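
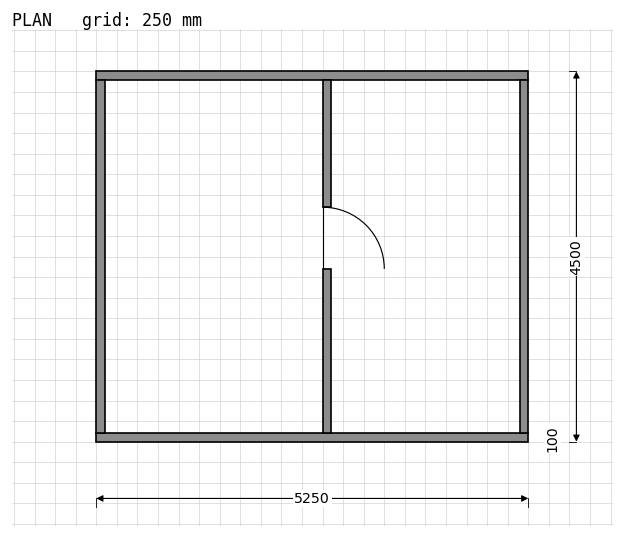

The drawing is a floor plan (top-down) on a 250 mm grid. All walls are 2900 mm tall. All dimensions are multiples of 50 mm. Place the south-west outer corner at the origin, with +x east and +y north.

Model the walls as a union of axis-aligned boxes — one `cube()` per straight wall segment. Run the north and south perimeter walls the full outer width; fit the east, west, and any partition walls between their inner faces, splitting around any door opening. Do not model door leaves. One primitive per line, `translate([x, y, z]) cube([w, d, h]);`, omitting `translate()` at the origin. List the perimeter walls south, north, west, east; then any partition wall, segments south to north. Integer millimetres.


cube([5250, 100, 2900]);
translate([0, 4400, 0]) cube([5250, 100, 2900]);
translate([0, 100, 0]) cube([100, 4300, 2900]);
translate([5150, 100, 0]) cube([100, 4300, 2900]);
translate([2750, 100, 0]) cube([100, 2000, 2900]);
translate([2750, 2850, 0]) cube([100, 1550, 2900]);


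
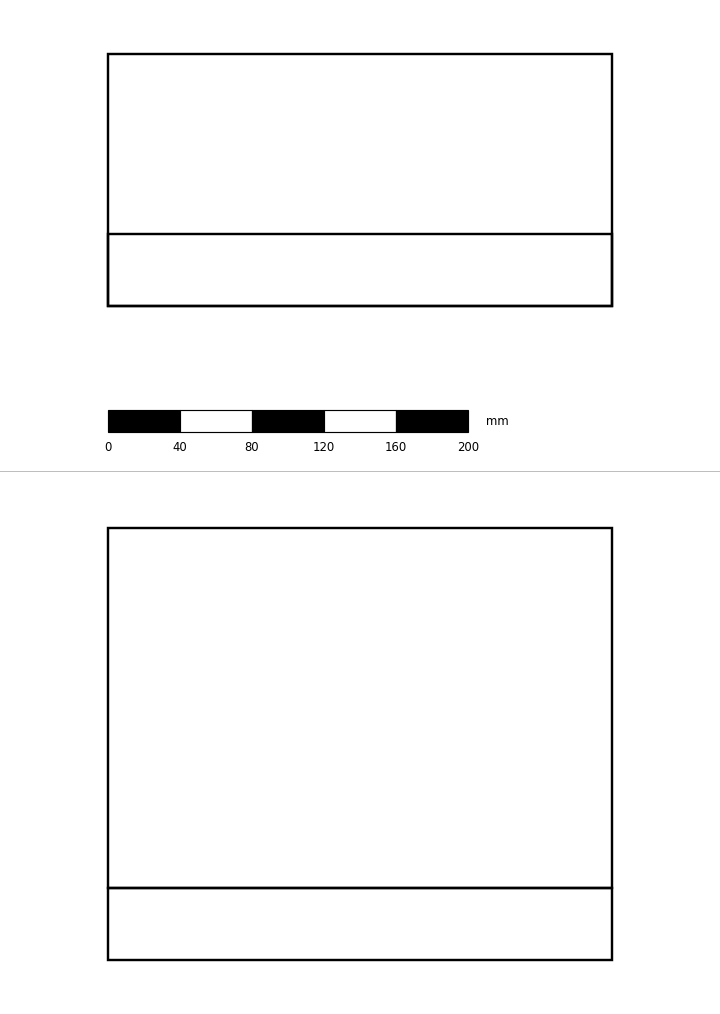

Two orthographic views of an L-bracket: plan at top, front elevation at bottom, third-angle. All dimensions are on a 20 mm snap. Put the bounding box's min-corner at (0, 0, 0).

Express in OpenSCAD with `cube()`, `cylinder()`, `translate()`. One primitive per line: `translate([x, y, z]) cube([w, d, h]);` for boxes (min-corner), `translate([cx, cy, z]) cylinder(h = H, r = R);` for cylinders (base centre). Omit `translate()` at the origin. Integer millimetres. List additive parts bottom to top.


cube([280, 140, 40]);
translate([0, 0, 40]) cube([280, 40, 200]);


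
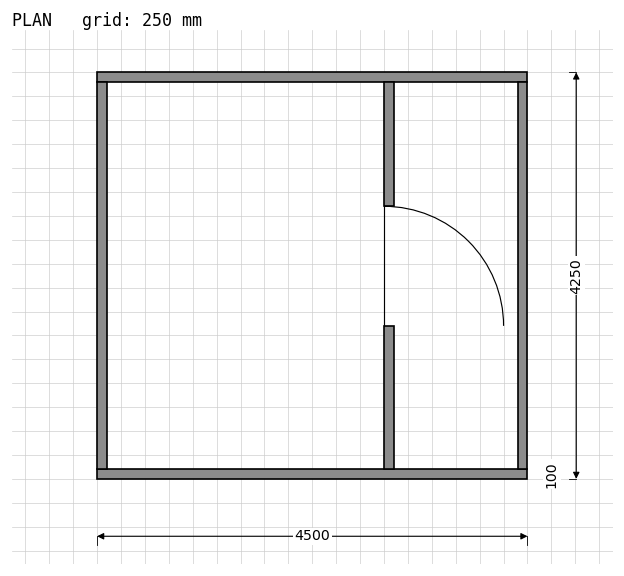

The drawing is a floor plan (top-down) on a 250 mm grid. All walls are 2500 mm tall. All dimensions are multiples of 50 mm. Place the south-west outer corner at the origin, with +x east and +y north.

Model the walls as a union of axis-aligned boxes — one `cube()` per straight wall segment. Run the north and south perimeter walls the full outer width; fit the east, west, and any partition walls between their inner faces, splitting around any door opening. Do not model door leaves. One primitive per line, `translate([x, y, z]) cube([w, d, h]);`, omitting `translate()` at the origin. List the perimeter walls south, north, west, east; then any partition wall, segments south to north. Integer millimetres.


cube([4500, 100, 2500]);
translate([0, 4150, 0]) cube([4500, 100, 2500]);
translate([0, 100, 0]) cube([100, 4050, 2500]);
translate([4400, 100, 0]) cube([100, 4050, 2500]);
translate([3000, 100, 0]) cube([100, 1500, 2500]);
translate([3000, 2850, 0]) cube([100, 1300, 2500]);


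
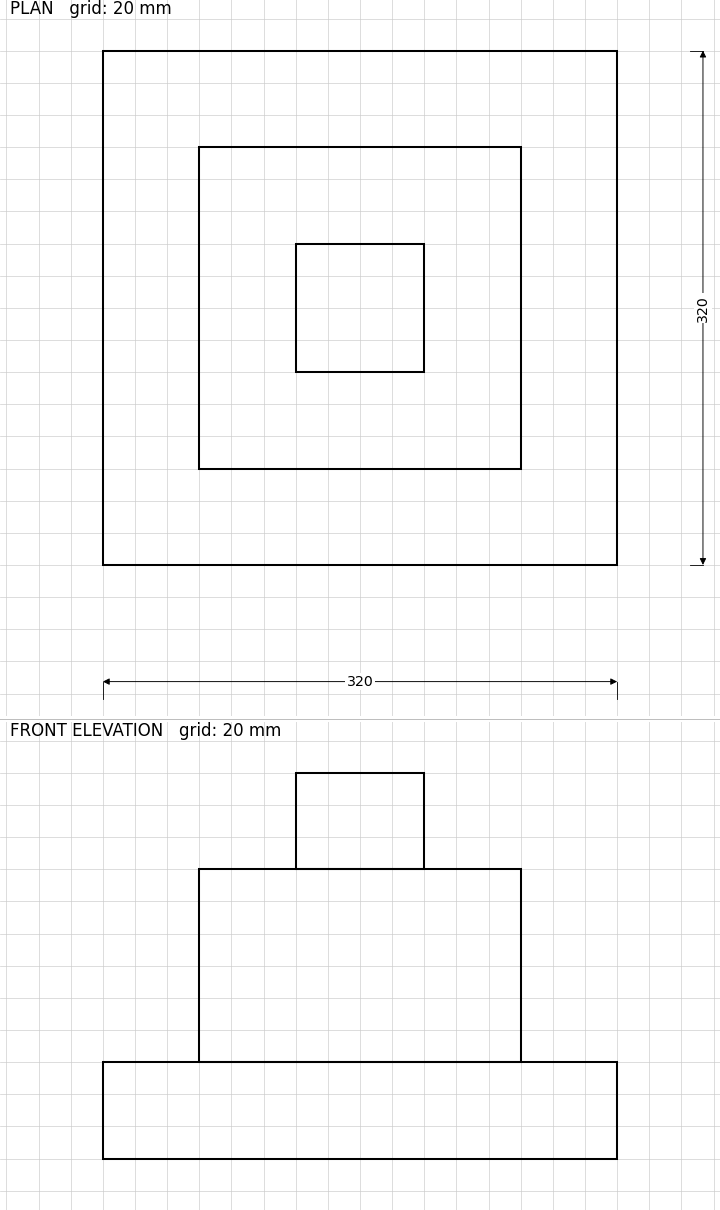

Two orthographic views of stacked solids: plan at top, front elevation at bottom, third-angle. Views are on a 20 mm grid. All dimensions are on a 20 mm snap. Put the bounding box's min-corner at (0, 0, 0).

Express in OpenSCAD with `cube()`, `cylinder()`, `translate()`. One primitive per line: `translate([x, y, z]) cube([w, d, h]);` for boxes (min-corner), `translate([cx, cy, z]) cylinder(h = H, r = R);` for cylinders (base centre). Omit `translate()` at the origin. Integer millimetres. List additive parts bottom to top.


cube([320, 320, 60]);
translate([60, 60, 60]) cube([200, 200, 120]);
translate([120, 120, 180]) cube([80, 80, 60]);


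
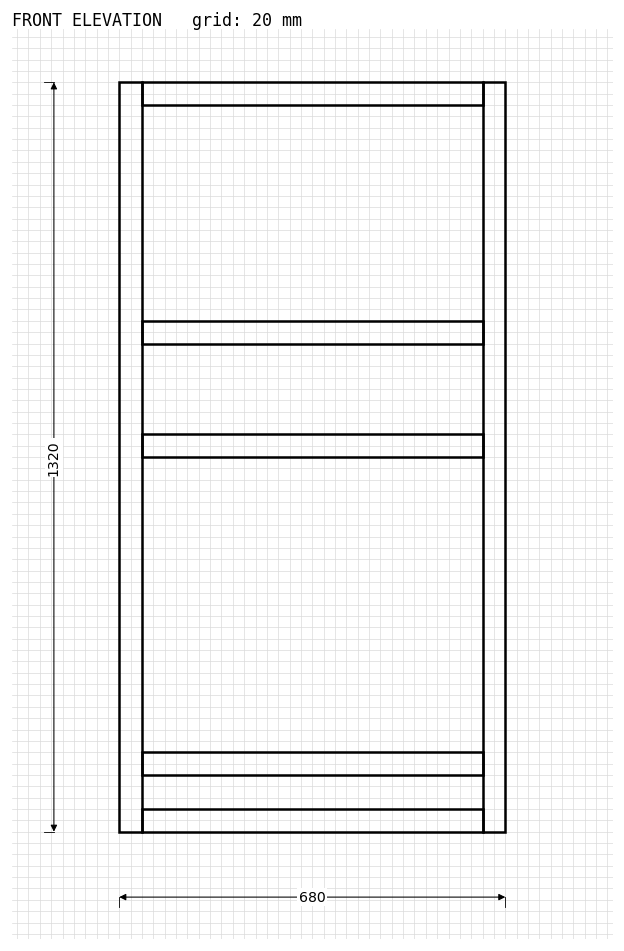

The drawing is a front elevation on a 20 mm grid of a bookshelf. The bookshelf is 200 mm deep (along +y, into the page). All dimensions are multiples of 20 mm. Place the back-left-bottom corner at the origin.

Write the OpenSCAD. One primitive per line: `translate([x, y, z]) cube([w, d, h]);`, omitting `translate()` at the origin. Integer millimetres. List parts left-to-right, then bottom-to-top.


cube([40, 200, 1320]);
translate([40, 0, 0]) cube([600, 200, 40]);
translate([40, 0, 100]) cube([600, 200, 40]);
translate([40, 0, 660]) cube([600, 200, 40]);
translate([40, 0, 860]) cube([600, 200, 40]);
translate([40, 0, 1280]) cube([600, 200, 40]);
translate([640, 0, 0]) cube([40, 200, 1320]);


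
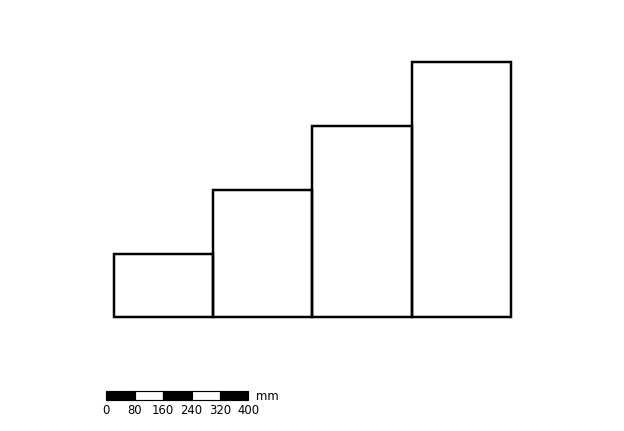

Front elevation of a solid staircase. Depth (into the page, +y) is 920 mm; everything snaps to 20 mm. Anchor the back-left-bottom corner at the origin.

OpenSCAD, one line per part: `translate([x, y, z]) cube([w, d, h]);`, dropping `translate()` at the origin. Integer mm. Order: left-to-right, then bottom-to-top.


cube([280, 920, 180]);
translate([280, 0, 0]) cube([280, 920, 360]);
translate([560, 0, 0]) cube([280, 920, 540]);
translate([840, 0, 0]) cube([280, 920, 720]);


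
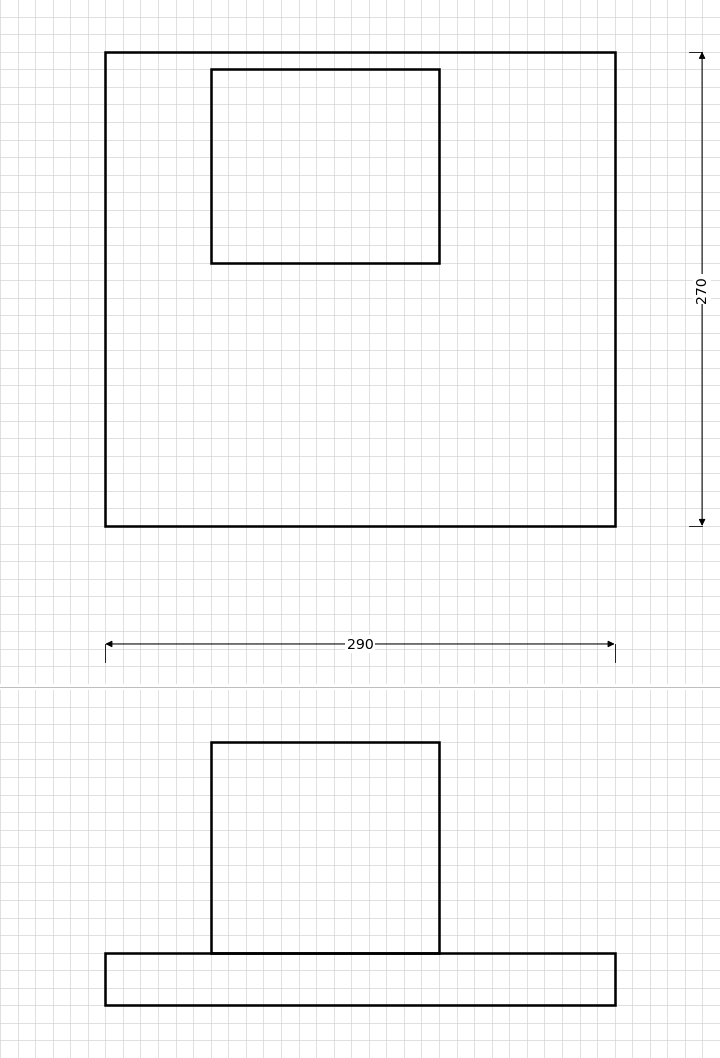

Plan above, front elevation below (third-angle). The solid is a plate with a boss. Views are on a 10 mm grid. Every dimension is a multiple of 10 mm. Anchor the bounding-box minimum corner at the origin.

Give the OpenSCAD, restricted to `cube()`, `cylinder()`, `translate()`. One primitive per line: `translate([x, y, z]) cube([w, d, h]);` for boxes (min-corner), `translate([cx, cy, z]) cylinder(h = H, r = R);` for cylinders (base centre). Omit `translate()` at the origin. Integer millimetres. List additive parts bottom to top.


cube([290, 270, 30]);
translate([60, 150, 30]) cube([130, 110, 120]);


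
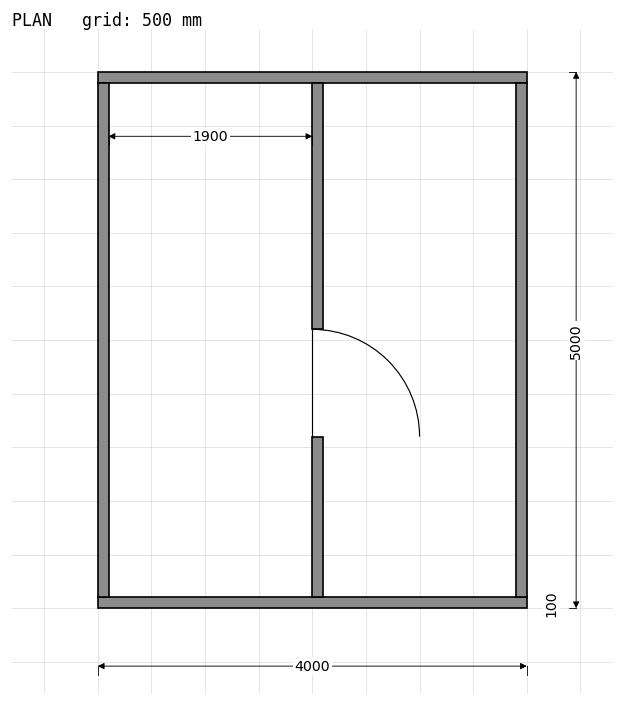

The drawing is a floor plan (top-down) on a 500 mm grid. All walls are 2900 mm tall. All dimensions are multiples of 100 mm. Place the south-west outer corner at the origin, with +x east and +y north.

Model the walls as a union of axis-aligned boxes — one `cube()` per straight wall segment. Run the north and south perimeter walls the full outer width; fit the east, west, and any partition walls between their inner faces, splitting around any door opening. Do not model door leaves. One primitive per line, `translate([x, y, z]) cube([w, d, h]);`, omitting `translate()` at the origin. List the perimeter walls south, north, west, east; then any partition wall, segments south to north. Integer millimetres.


cube([4000, 100, 2900]);
translate([0, 4900, 0]) cube([4000, 100, 2900]);
translate([0, 100, 0]) cube([100, 4800, 2900]);
translate([3900, 100, 0]) cube([100, 4800, 2900]);
translate([2000, 100, 0]) cube([100, 1500, 2900]);
translate([2000, 2600, 0]) cube([100, 2300, 2900]);


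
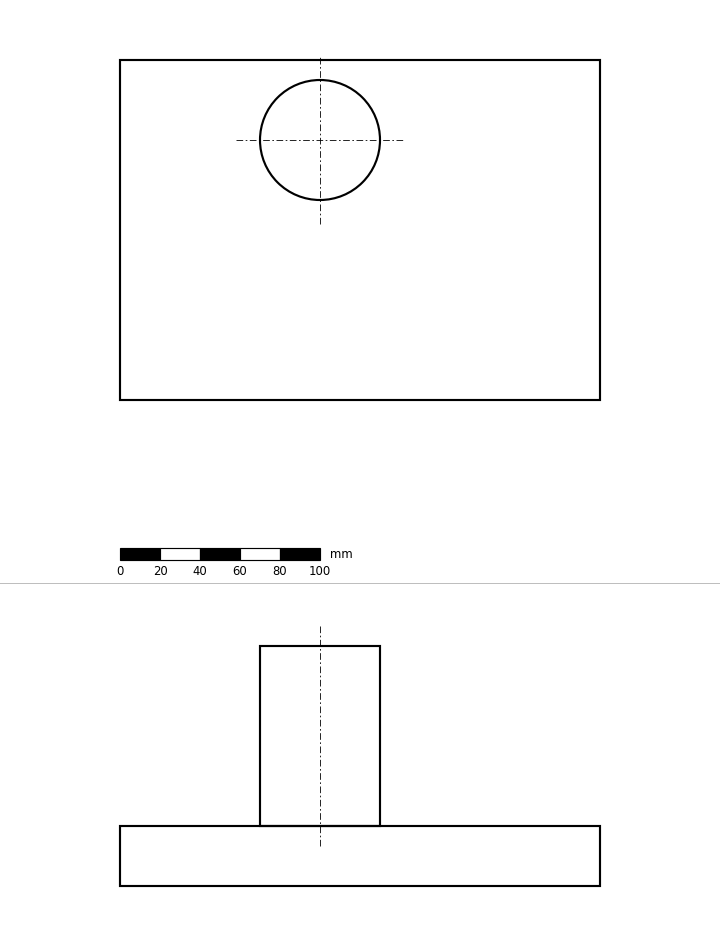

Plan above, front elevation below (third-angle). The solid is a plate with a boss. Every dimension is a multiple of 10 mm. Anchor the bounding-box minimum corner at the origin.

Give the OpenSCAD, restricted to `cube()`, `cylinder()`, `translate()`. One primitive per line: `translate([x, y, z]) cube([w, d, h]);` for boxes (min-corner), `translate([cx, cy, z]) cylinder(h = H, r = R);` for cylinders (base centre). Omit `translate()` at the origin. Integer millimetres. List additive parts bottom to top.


cube([240, 170, 30]);
translate([100, 130, 30]) cylinder(h = 90, r = 30);


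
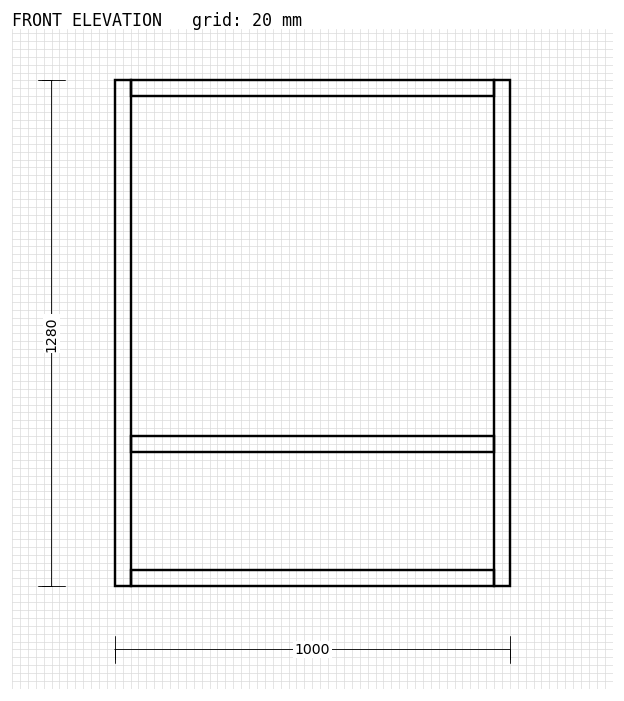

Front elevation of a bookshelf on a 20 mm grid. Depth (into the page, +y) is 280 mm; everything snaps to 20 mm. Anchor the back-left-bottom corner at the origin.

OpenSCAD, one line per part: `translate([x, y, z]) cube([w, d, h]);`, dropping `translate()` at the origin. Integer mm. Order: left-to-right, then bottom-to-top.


cube([40, 280, 1280]);
translate([40, 0, 0]) cube([920, 280, 40]);
translate([40, 0, 340]) cube([920, 280, 40]);
translate([40, 0, 1240]) cube([920, 280, 40]);
translate([960, 0, 0]) cube([40, 280, 1280]);


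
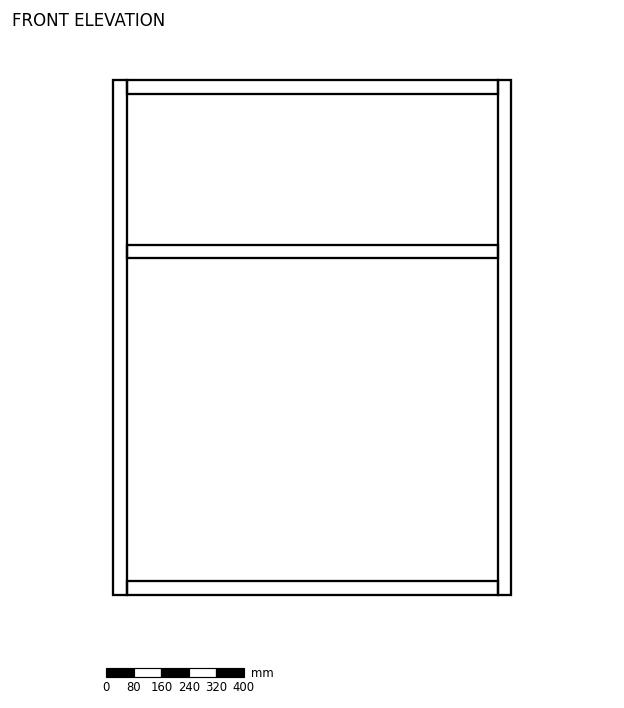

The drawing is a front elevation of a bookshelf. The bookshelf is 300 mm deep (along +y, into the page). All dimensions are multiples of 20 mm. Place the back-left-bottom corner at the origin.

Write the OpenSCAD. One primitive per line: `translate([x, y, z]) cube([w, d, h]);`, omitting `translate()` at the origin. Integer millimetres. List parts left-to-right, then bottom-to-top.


cube([40, 300, 1500]);
translate([40, 0, 0]) cube([1080, 300, 40]);
translate([40, 0, 980]) cube([1080, 300, 40]);
translate([40, 0, 1460]) cube([1080, 300, 40]);
translate([1120, 0, 0]) cube([40, 300, 1500]);


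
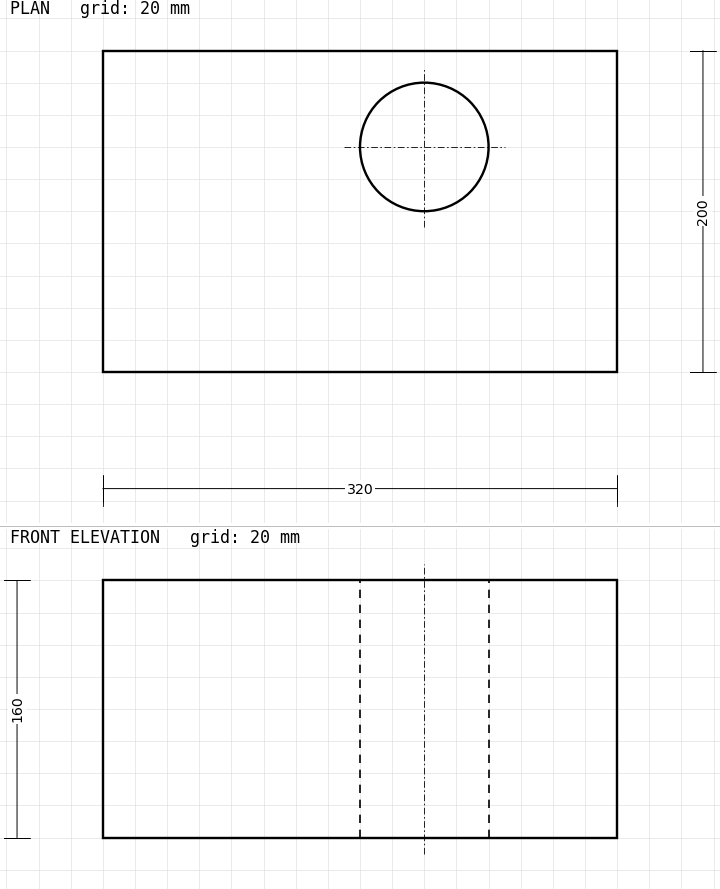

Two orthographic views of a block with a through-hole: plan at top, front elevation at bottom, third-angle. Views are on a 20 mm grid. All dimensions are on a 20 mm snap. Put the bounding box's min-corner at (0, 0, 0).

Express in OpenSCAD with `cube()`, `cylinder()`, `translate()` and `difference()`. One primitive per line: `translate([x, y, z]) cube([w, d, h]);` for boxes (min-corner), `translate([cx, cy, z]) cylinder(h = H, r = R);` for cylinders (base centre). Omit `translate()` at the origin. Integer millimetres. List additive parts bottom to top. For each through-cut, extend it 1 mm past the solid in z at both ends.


difference() {
  cube([320, 200, 160]);
  translate([200, 140, -1]) cylinder(h = 162, r = 40);
}


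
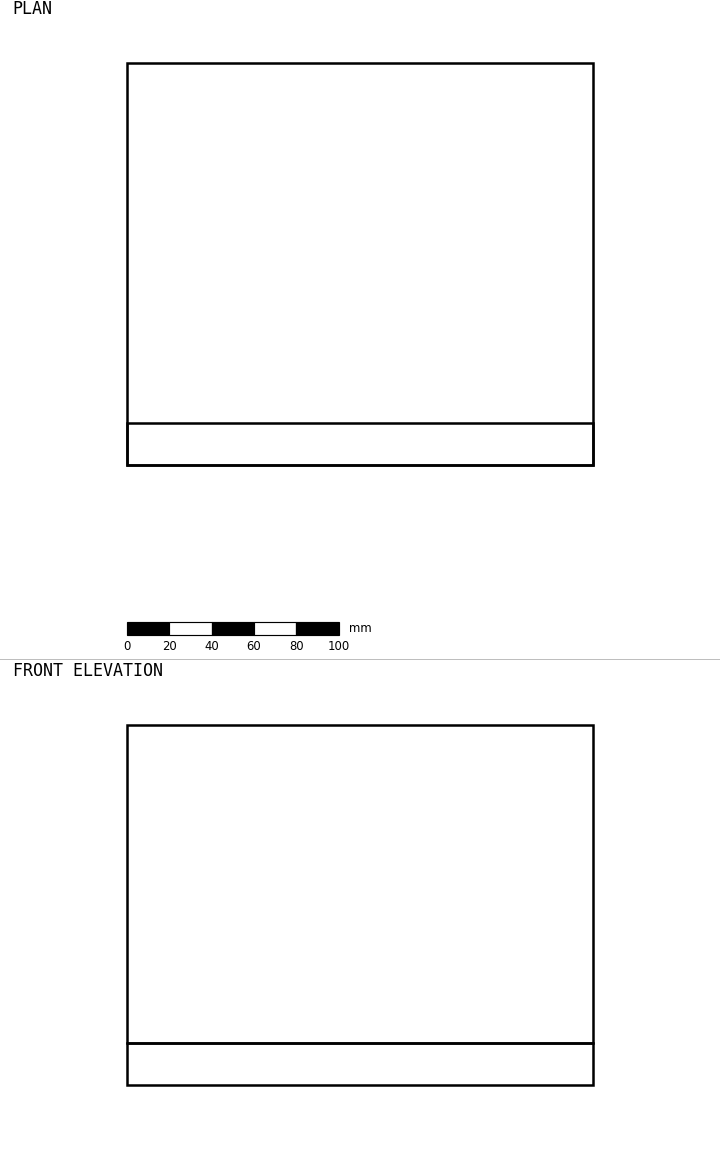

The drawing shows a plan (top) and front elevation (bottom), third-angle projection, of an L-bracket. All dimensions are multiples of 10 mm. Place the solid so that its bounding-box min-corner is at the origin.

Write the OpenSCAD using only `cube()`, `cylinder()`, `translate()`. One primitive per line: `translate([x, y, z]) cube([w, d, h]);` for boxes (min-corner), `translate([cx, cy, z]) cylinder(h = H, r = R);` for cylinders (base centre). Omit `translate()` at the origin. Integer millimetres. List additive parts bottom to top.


cube([220, 190, 20]);
translate([0, 0, 20]) cube([220, 20, 150]);


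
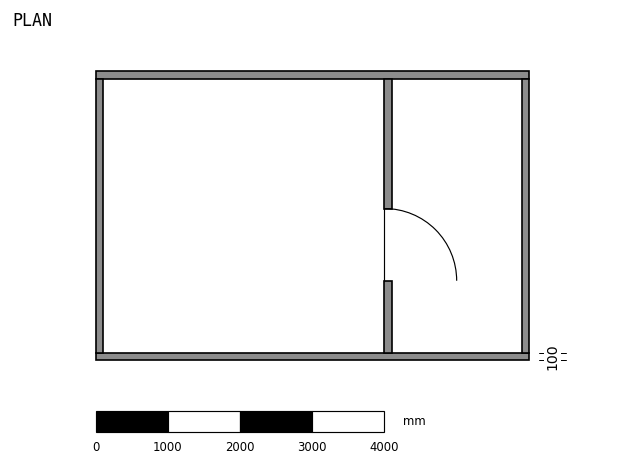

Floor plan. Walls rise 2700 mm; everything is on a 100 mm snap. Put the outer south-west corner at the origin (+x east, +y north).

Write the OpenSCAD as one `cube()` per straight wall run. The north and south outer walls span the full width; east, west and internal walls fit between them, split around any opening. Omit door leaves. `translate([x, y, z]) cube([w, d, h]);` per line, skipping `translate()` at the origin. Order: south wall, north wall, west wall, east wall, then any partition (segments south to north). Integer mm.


cube([6000, 100, 2700]);
translate([0, 3900, 0]) cube([6000, 100, 2700]);
translate([0, 100, 0]) cube([100, 3800, 2700]);
translate([5900, 100, 0]) cube([100, 3800, 2700]);
translate([4000, 100, 0]) cube([100, 1000, 2700]);
translate([4000, 2100, 0]) cube([100, 1800, 2700]);


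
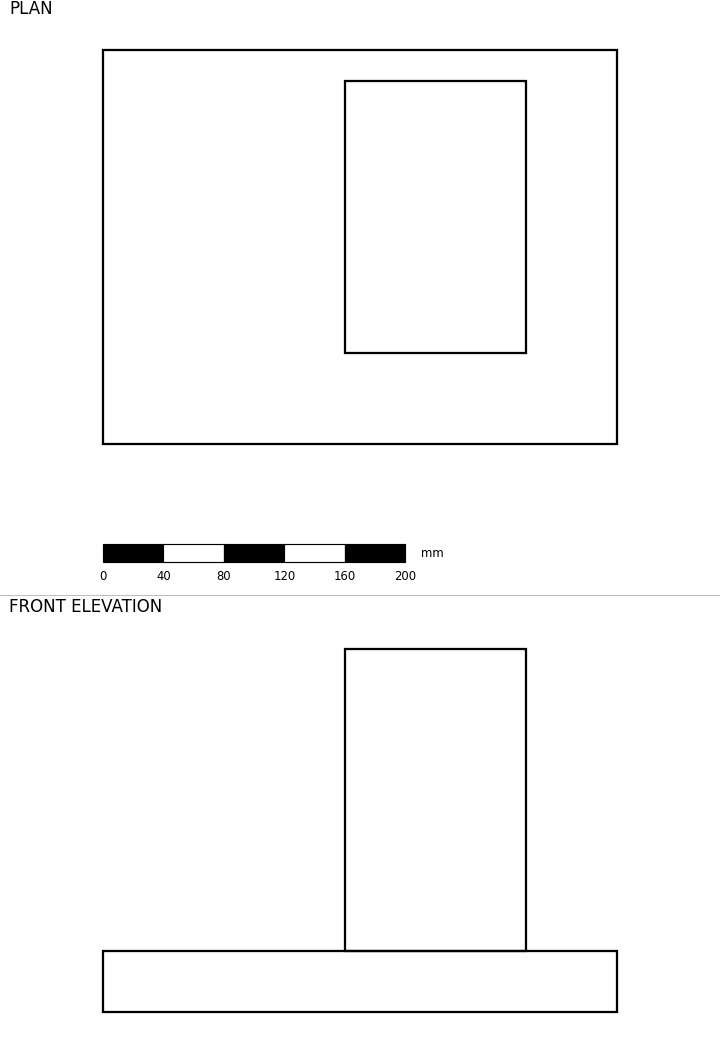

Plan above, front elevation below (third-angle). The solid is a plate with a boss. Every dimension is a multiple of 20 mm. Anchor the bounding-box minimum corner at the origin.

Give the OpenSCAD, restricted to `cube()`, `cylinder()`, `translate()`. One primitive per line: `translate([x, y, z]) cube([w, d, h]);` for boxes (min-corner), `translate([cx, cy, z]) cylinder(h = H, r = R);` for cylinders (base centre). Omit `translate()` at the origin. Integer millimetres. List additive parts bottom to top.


cube([340, 260, 40]);
translate([160, 60, 40]) cube([120, 180, 200]);


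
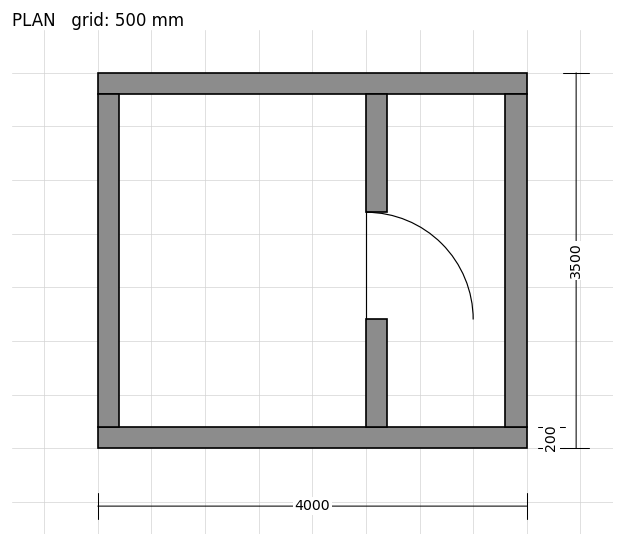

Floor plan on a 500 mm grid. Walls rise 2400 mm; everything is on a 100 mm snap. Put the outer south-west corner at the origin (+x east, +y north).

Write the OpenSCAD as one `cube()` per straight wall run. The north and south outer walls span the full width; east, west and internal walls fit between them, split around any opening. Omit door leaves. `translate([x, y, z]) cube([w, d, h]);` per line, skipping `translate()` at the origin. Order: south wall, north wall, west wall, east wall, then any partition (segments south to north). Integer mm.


cube([4000, 200, 2400]);
translate([0, 3300, 0]) cube([4000, 200, 2400]);
translate([0, 200, 0]) cube([200, 3100, 2400]);
translate([3800, 200, 0]) cube([200, 3100, 2400]);
translate([2500, 200, 0]) cube([200, 1000, 2400]);
translate([2500, 2200, 0]) cube([200, 1100, 2400]);


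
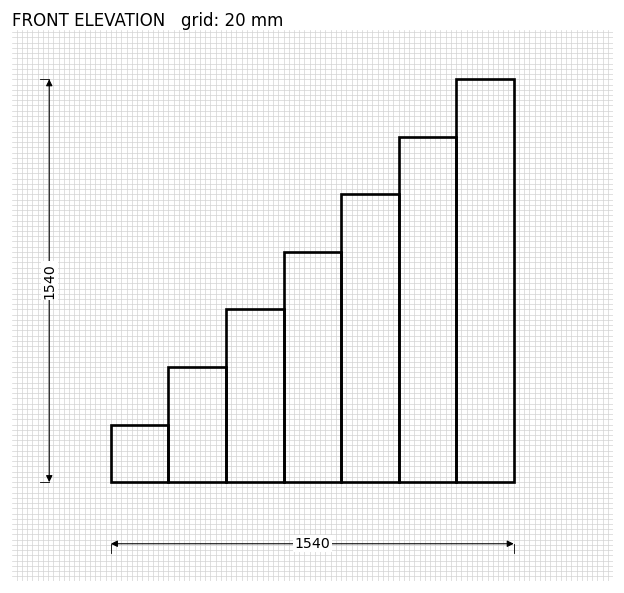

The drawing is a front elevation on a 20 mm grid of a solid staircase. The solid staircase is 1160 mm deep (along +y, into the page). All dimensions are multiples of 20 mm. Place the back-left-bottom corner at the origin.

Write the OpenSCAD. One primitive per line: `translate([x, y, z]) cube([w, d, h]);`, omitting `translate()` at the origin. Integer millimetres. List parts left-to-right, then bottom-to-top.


cube([220, 1160, 220]);
translate([220, 0, 0]) cube([220, 1160, 440]);
translate([440, 0, 0]) cube([220, 1160, 660]);
translate([660, 0, 0]) cube([220, 1160, 880]);
translate([880, 0, 0]) cube([220, 1160, 1100]);
translate([1100, 0, 0]) cube([220, 1160, 1320]);
translate([1320, 0, 0]) cube([220, 1160, 1540]);


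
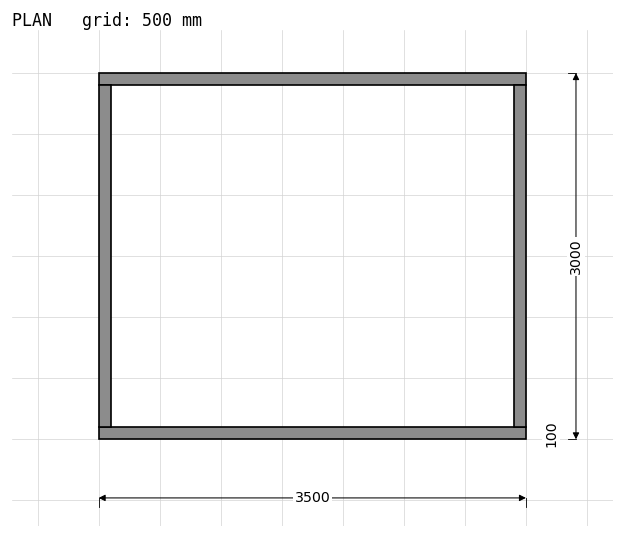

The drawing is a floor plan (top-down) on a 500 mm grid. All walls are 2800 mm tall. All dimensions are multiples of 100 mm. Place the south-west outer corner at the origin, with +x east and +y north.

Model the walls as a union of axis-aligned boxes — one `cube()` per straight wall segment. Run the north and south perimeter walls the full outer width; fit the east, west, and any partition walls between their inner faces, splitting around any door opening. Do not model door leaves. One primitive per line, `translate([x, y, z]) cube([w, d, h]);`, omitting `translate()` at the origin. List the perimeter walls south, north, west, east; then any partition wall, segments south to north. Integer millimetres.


cube([3500, 100, 2800]);
translate([0, 2900, 0]) cube([3500, 100, 2800]);
translate([0, 100, 0]) cube([100, 2800, 2800]);
translate([3400, 100, 0]) cube([100, 2800, 2800]);


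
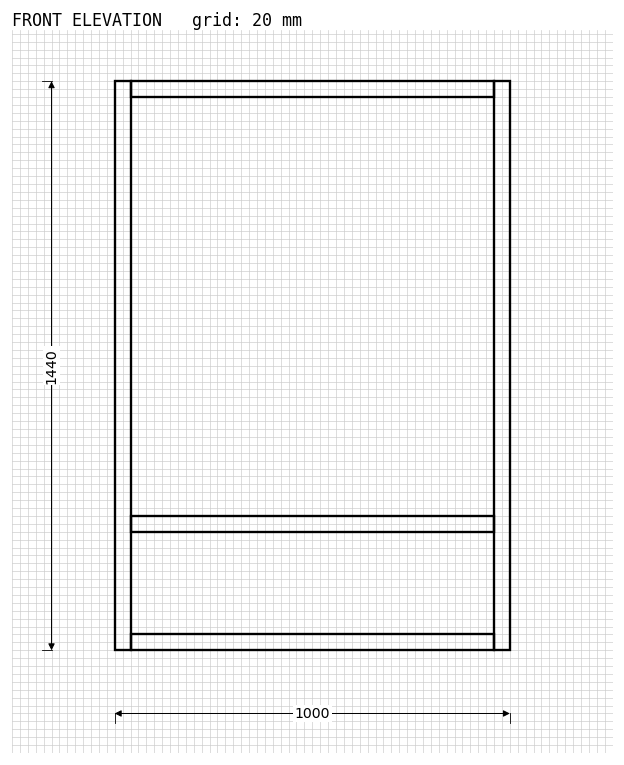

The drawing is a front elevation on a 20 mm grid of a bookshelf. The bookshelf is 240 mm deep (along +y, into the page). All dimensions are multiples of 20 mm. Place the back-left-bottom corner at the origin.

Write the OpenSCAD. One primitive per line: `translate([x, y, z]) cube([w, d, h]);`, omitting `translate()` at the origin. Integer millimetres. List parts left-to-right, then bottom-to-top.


cube([40, 240, 1440]);
translate([40, 0, 0]) cube([920, 240, 40]);
translate([40, 0, 300]) cube([920, 240, 40]);
translate([40, 0, 1400]) cube([920, 240, 40]);
translate([960, 0, 0]) cube([40, 240, 1440]);


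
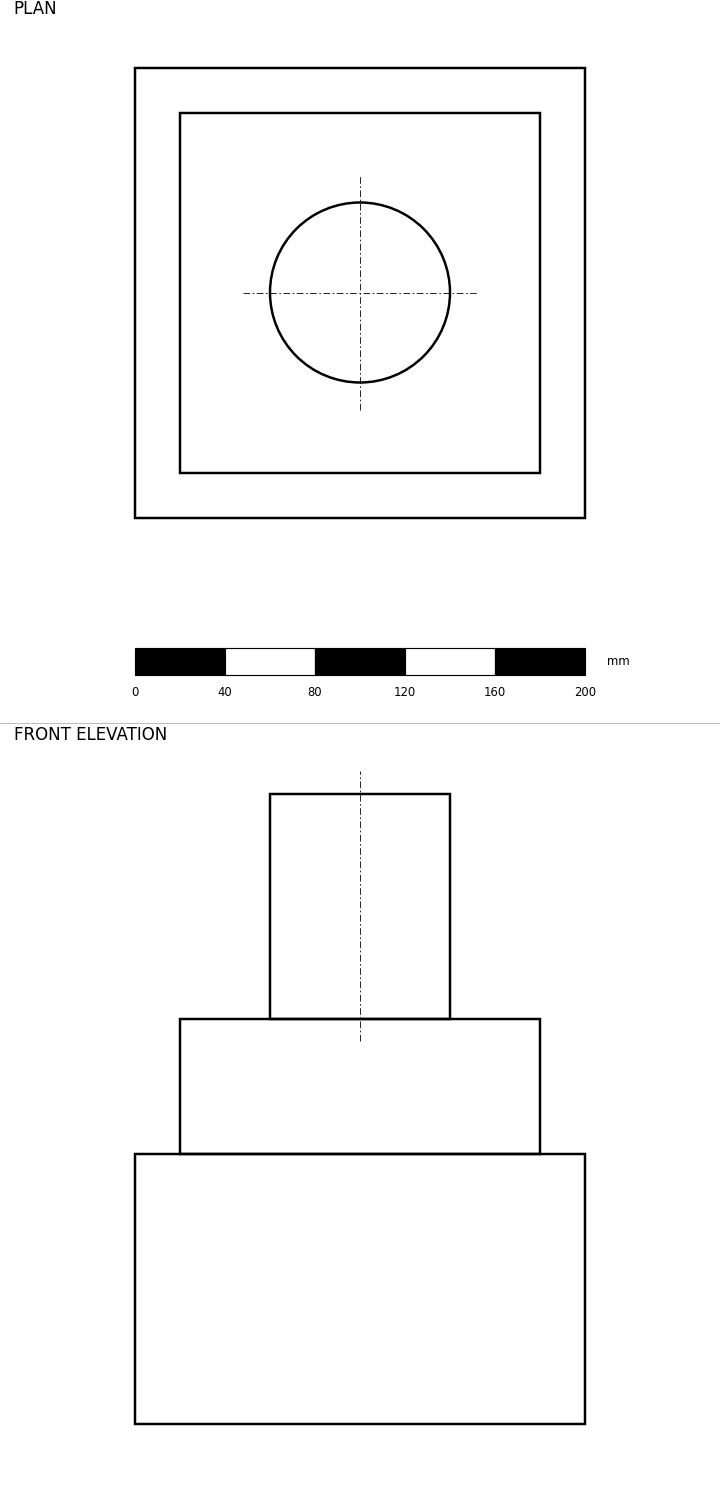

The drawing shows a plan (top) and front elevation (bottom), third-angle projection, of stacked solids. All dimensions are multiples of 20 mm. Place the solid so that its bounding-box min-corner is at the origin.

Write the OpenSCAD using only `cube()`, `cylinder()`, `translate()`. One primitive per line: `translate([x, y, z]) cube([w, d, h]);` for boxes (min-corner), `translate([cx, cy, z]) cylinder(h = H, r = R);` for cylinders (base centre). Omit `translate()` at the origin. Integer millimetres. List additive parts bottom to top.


cube([200, 200, 120]);
translate([20, 20, 120]) cube([160, 160, 60]);
translate([100, 100, 180]) cylinder(h = 100, r = 40);


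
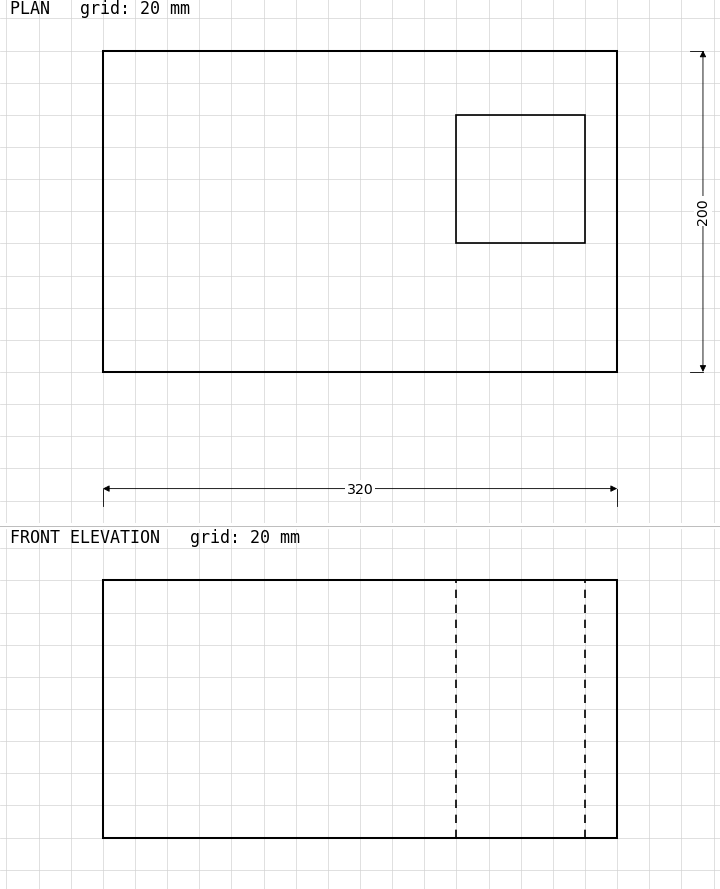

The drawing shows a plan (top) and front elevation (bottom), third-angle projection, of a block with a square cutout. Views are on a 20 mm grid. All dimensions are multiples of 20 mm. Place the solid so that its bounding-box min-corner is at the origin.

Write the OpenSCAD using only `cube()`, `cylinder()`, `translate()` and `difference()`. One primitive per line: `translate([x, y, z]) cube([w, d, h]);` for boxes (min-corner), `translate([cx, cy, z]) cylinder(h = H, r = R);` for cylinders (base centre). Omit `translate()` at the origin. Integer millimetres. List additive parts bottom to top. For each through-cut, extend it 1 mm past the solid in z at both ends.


difference() {
  cube([320, 200, 160]);
  translate([220, 80, -1]) cube([80, 80, 162]);
}


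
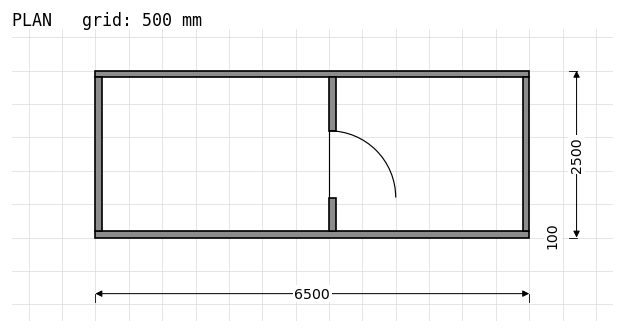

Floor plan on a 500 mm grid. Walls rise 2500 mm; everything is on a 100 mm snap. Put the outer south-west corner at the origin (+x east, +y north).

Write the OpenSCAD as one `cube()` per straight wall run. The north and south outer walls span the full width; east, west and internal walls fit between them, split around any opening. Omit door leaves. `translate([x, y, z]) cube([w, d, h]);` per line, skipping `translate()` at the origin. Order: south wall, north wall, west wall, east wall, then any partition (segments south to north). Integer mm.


cube([6500, 100, 2500]);
translate([0, 2400, 0]) cube([6500, 100, 2500]);
translate([0, 100, 0]) cube([100, 2300, 2500]);
translate([6400, 100, 0]) cube([100, 2300, 2500]);
translate([3500, 100, 0]) cube([100, 500, 2500]);
translate([3500, 1600, 0]) cube([100, 800, 2500]);


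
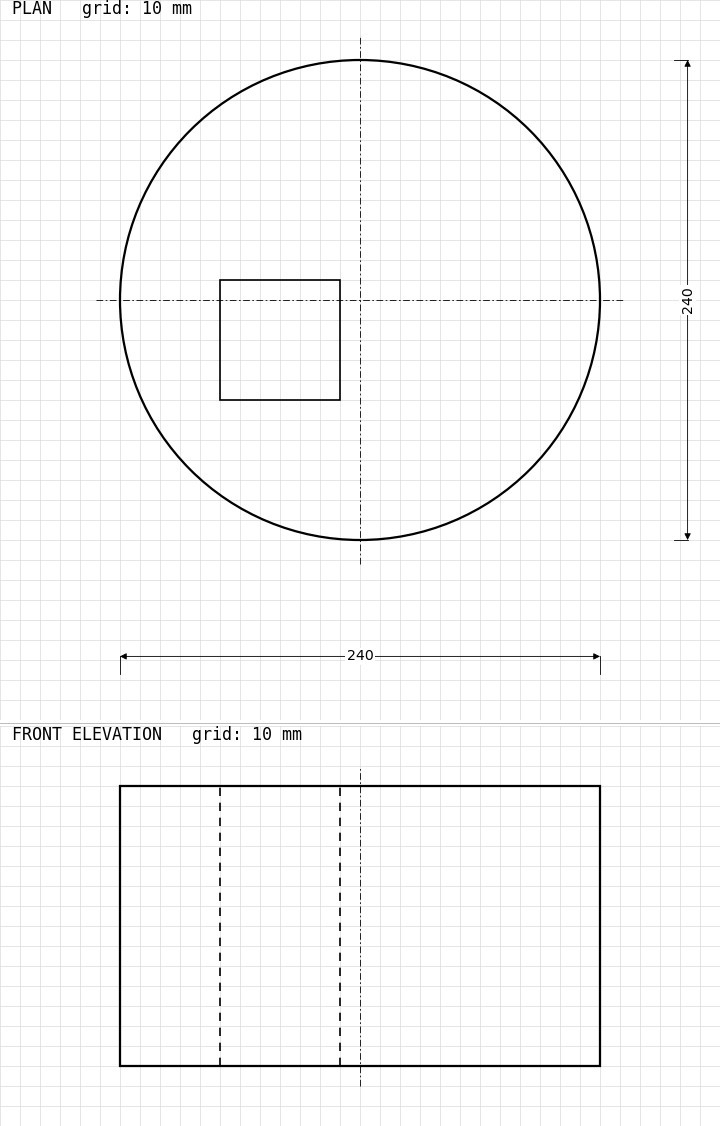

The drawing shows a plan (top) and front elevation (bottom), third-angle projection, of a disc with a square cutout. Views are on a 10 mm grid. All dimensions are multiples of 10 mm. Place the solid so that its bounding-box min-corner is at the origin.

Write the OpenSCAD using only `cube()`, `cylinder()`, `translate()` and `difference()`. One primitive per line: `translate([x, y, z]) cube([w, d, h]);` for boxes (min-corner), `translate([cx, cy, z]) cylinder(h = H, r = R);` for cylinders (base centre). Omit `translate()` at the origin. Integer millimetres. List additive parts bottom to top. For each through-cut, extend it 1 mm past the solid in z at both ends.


difference() {
  translate([120, 120, 0]) cylinder(h = 140, r = 120);
  translate([50, 70, -1]) cube([60, 60, 142]);
}


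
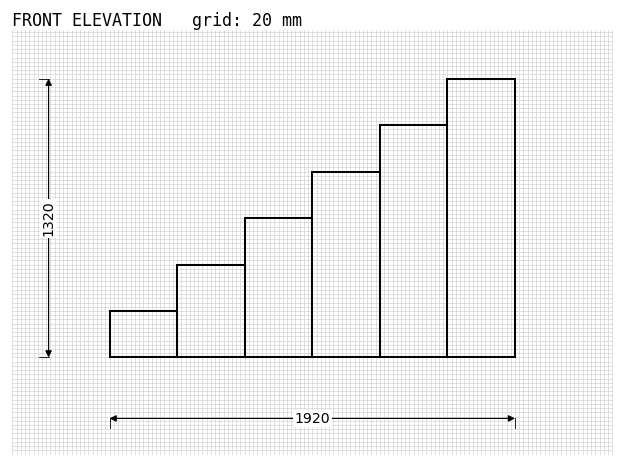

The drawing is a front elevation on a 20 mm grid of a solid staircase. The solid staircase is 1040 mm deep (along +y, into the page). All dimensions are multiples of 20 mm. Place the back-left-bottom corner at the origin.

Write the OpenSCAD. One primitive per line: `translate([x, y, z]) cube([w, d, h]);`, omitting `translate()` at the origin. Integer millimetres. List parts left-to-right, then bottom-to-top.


cube([320, 1040, 220]);
translate([320, 0, 0]) cube([320, 1040, 440]);
translate([640, 0, 0]) cube([320, 1040, 660]);
translate([960, 0, 0]) cube([320, 1040, 880]);
translate([1280, 0, 0]) cube([320, 1040, 1100]);
translate([1600, 0, 0]) cube([320, 1040, 1320]);


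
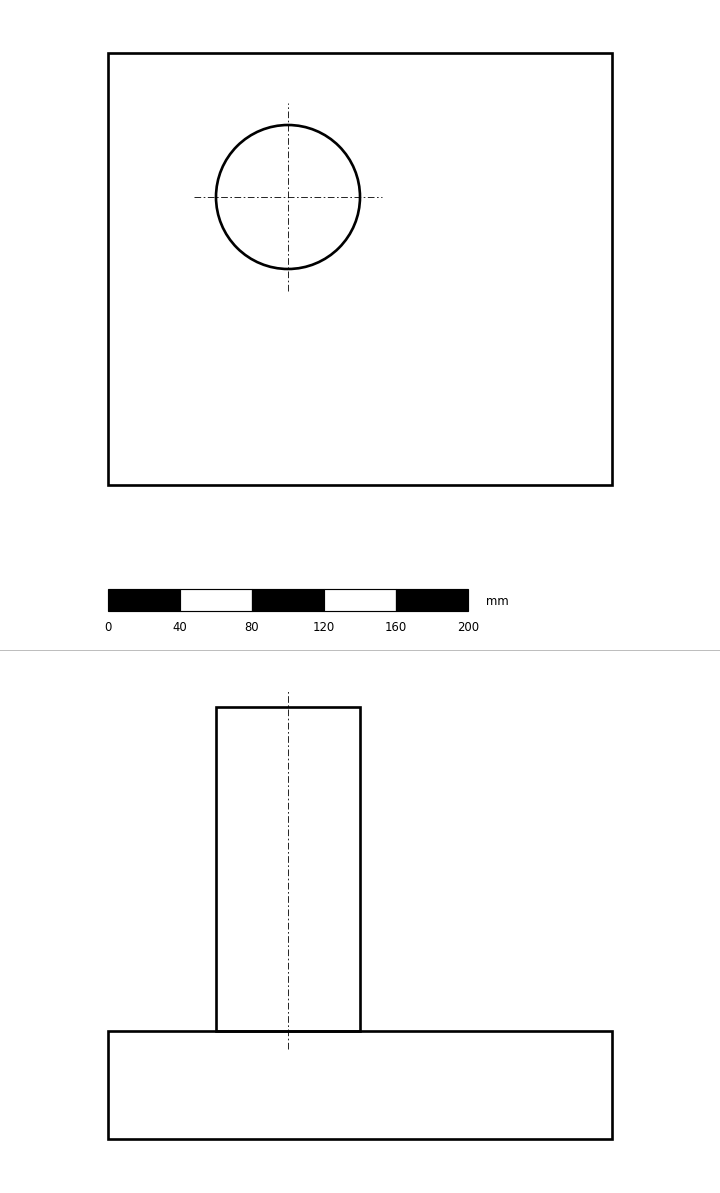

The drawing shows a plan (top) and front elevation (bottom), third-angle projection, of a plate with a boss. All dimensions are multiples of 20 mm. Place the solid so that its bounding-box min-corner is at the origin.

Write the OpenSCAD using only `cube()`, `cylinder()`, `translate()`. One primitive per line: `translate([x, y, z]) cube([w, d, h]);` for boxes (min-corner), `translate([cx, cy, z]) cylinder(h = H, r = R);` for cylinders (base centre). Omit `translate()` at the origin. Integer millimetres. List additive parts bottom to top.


cube([280, 240, 60]);
translate([100, 160, 60]) cylinder(h = 180, r = 40);


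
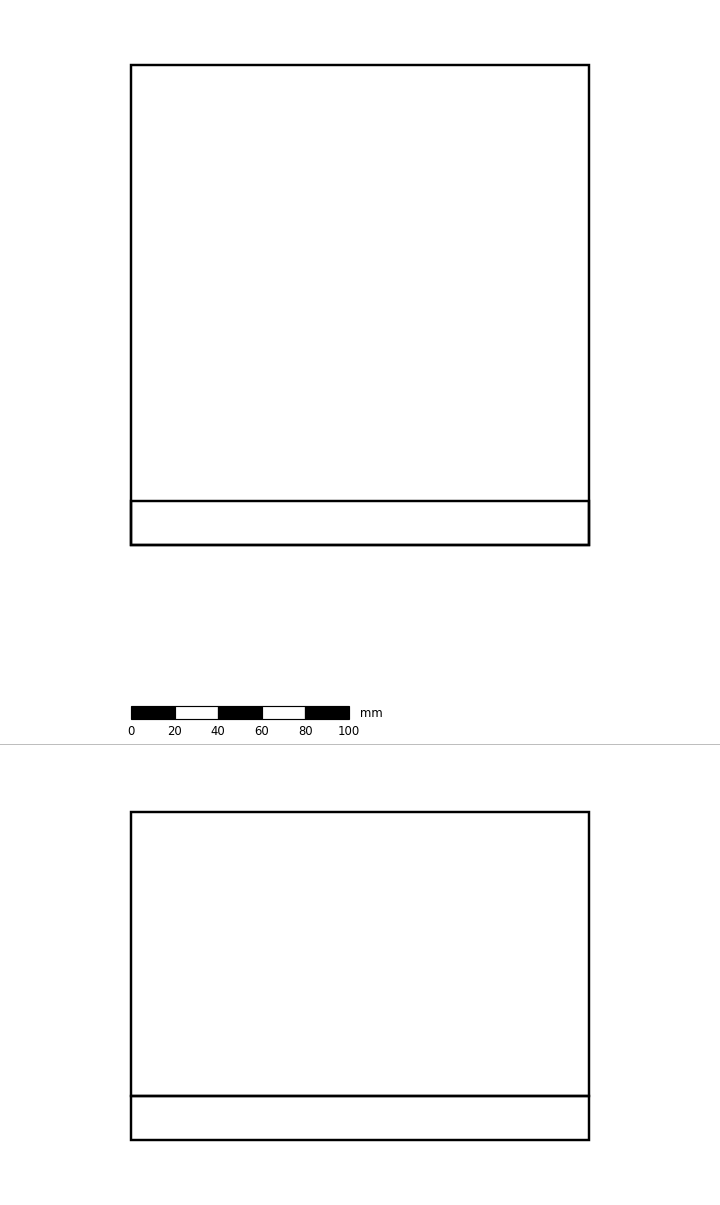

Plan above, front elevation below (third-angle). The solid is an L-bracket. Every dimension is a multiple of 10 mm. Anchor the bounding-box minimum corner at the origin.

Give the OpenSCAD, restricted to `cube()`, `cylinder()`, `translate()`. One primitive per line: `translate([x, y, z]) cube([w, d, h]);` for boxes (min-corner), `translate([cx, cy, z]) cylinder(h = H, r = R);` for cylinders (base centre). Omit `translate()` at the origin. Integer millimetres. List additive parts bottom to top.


cube([210, 220, 20]);
translate([0, 0, 20]) cube([210, 20, 130]);


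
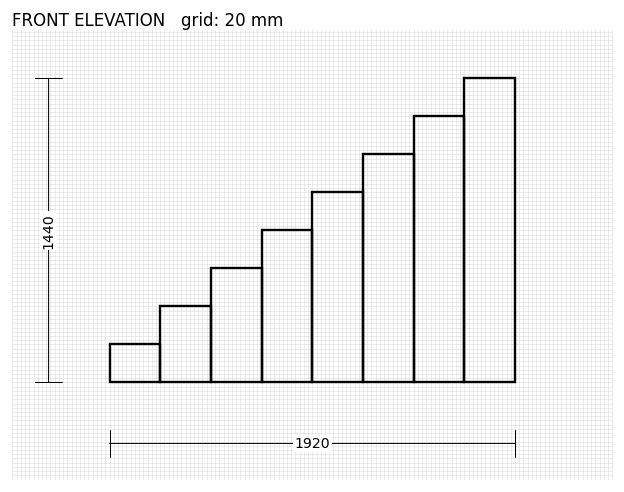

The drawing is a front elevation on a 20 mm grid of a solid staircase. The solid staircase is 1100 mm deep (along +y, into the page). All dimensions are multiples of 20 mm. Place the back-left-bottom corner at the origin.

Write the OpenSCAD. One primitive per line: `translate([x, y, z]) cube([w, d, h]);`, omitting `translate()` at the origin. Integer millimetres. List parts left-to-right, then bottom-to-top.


cube([240, 1100, 180]);
translate([240, 0, 0]) cube([240, 1100, 360]);
translate([480, 0, 0]) cube([240, 1100, 540]);
translate([720, 0, 0]) cube([240, 1100, 720]);
translate([960, 0, 0]) cube([240, 1100, 900]);
translate([1200, 0, 0]) cube([240, 1100, 1080]);
translate([1440, 0, 0]) cube([240, 1100, 1260]);
translate([1680, 0, 0]) cube([240, 1100, 1440]);


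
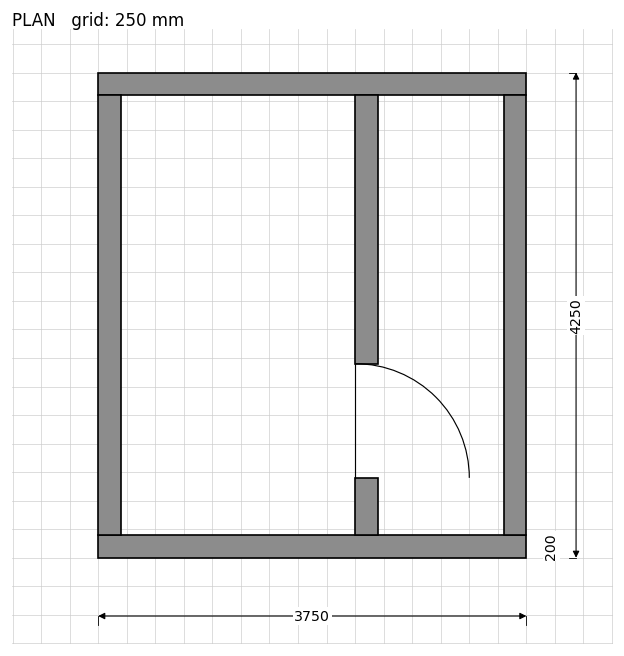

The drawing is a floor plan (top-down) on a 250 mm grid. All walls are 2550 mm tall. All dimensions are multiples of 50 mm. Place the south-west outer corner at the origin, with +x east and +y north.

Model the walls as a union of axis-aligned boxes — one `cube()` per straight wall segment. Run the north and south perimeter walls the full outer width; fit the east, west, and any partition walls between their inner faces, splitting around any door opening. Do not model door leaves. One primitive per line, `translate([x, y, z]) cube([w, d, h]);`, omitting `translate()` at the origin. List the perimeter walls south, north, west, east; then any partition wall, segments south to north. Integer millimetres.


cube([3750, 200, 2550]);
translate([0, 4050, 0]) cube([3750, 200, 2550]);
translate([0, 200, 0]) cube([200, 3850, 2550]);
translate([3550, 200, 0]) cube([200, 3850, 2550]);
translate([2250, 200, 0]) cube([200, 500, 2550]);
translate([2250, 1700, 0]) cube([200, 2350, 2550]);


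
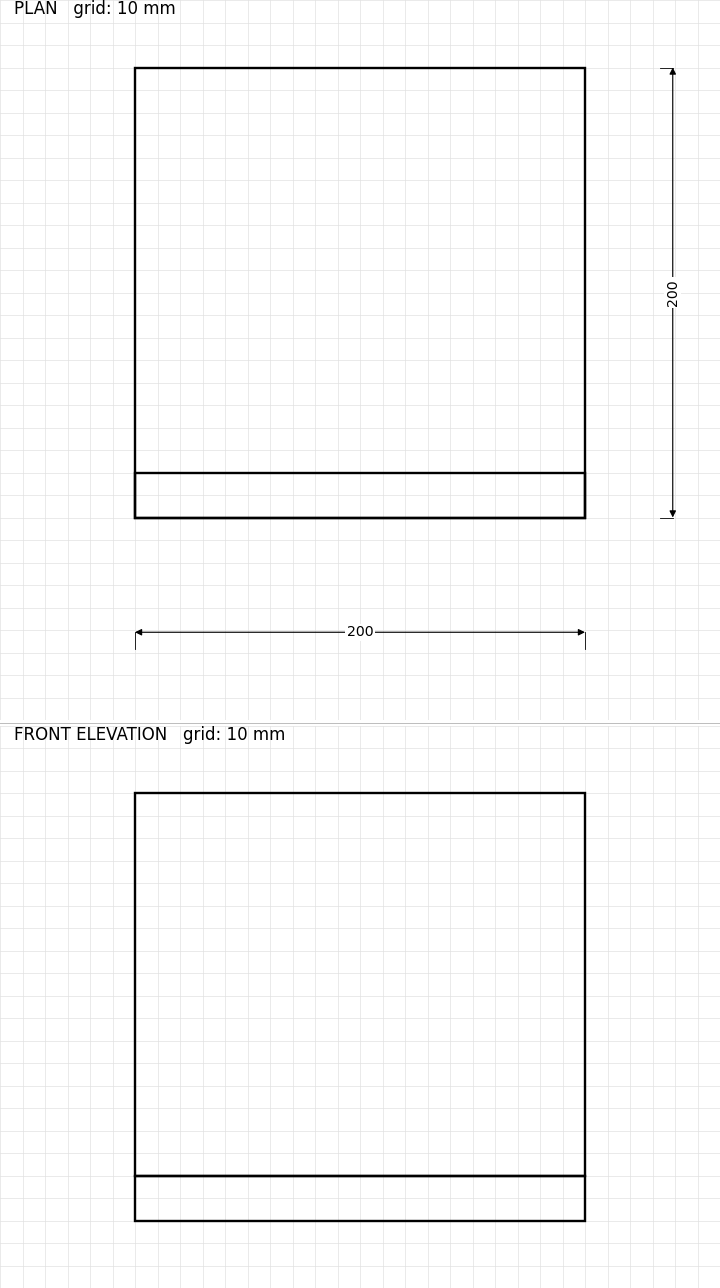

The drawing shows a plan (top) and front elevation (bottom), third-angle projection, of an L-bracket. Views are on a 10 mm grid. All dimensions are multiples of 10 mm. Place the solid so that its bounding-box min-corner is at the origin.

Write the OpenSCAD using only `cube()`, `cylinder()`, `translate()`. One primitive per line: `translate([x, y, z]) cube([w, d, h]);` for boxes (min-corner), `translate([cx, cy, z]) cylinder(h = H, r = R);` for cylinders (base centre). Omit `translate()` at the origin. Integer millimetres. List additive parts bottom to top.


cube([200, 200, 20]);
translate([0, 0, 20]) cube([200, 20, 170]);


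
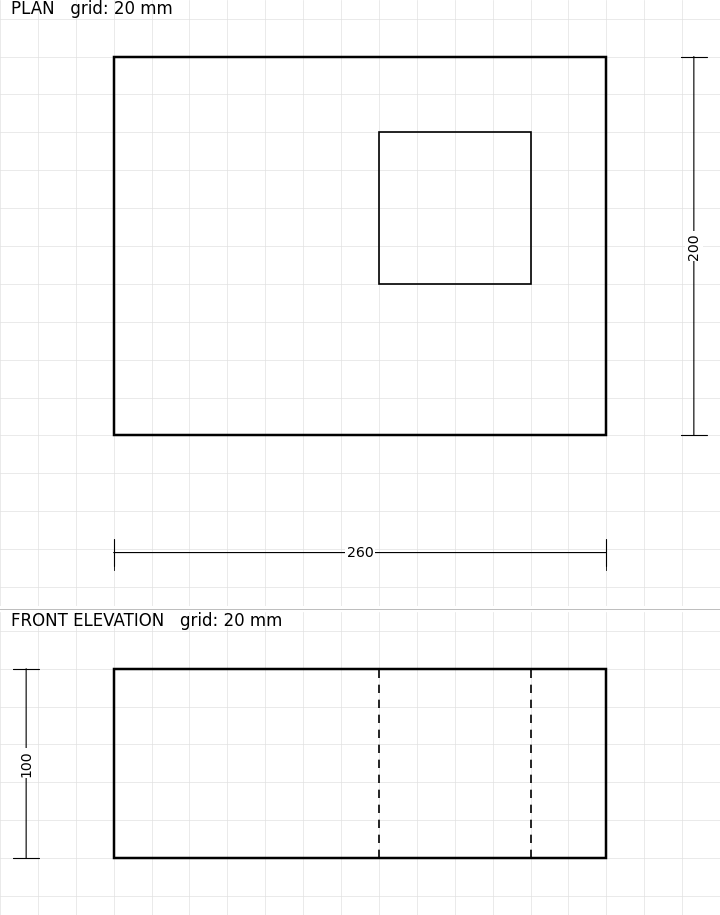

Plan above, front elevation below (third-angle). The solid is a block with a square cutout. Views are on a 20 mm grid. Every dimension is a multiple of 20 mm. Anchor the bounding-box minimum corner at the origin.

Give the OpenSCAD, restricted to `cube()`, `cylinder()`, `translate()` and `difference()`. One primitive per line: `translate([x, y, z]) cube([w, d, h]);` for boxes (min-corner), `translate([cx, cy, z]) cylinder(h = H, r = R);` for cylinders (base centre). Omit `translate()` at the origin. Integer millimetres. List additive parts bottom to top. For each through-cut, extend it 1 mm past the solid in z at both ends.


difference() {
  cube([260, 200, 100]);
  translate([140, 80, -1]) cube([80, 80, 102]);
}


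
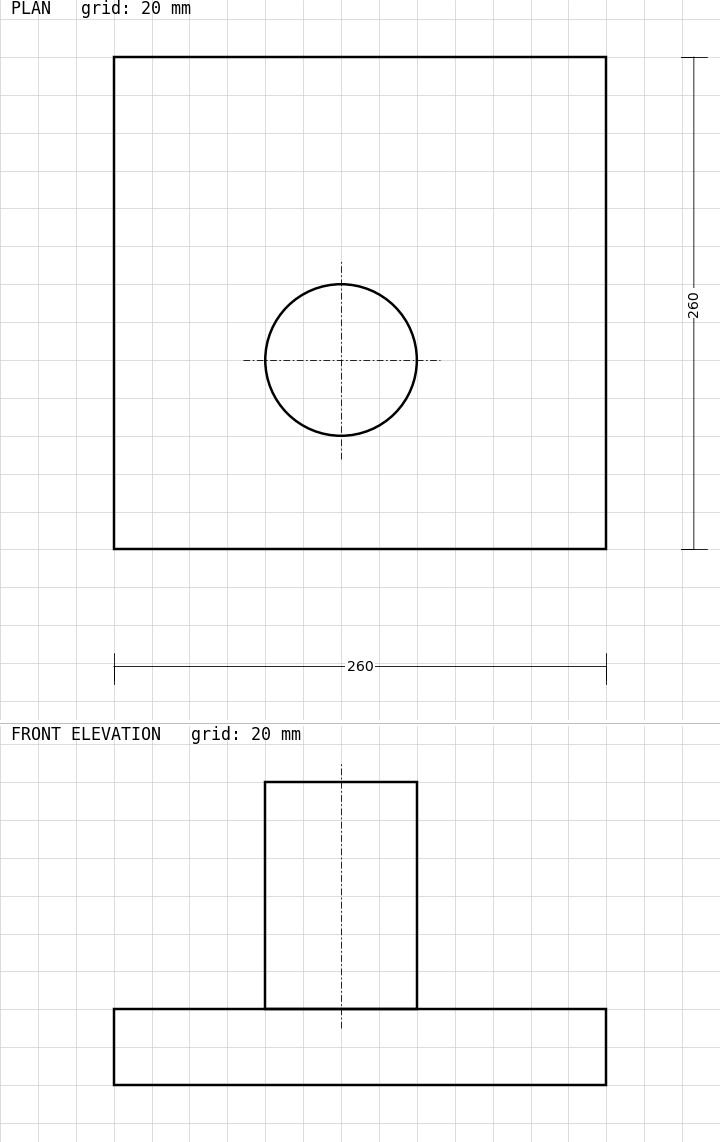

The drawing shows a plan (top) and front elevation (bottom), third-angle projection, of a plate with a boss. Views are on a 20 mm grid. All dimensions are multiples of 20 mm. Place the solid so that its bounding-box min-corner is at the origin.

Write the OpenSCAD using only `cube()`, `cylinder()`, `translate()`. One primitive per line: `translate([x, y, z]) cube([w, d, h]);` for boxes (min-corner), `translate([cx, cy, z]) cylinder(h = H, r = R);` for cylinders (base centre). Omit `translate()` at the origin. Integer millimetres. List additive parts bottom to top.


cube([260, 260, 40]);
translate([120, 100, 40]) cylinder(h = 120, r = 40);


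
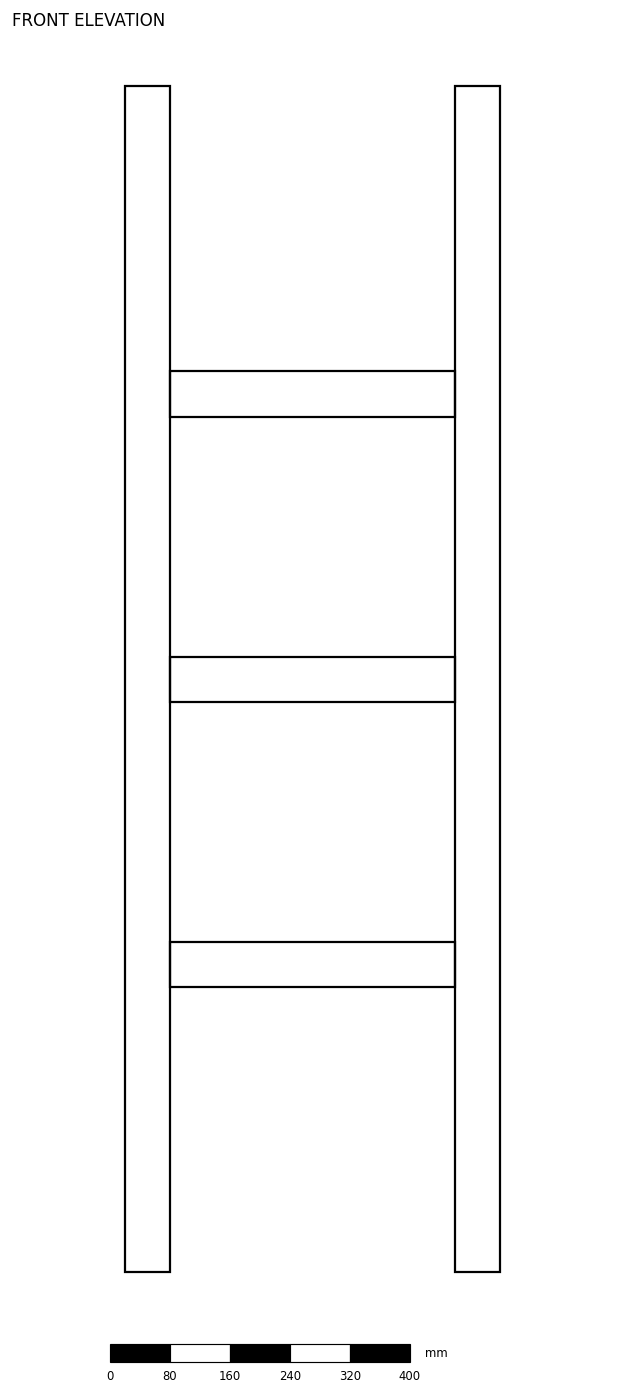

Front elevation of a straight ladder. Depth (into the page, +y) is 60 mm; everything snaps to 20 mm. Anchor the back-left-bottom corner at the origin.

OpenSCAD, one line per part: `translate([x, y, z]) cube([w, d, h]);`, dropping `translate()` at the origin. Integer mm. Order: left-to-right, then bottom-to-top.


cube([60, 60, 1580]);
translate([60, 0, 380]) cube([380, 60, 60]);
translate([60, 0, 760]) cube([380, 60, 60]);
translate([60, 0, 1140]) cube([380, 60, 60]);
translate([440, 0, 0]) cube([60, 60, 1580]);


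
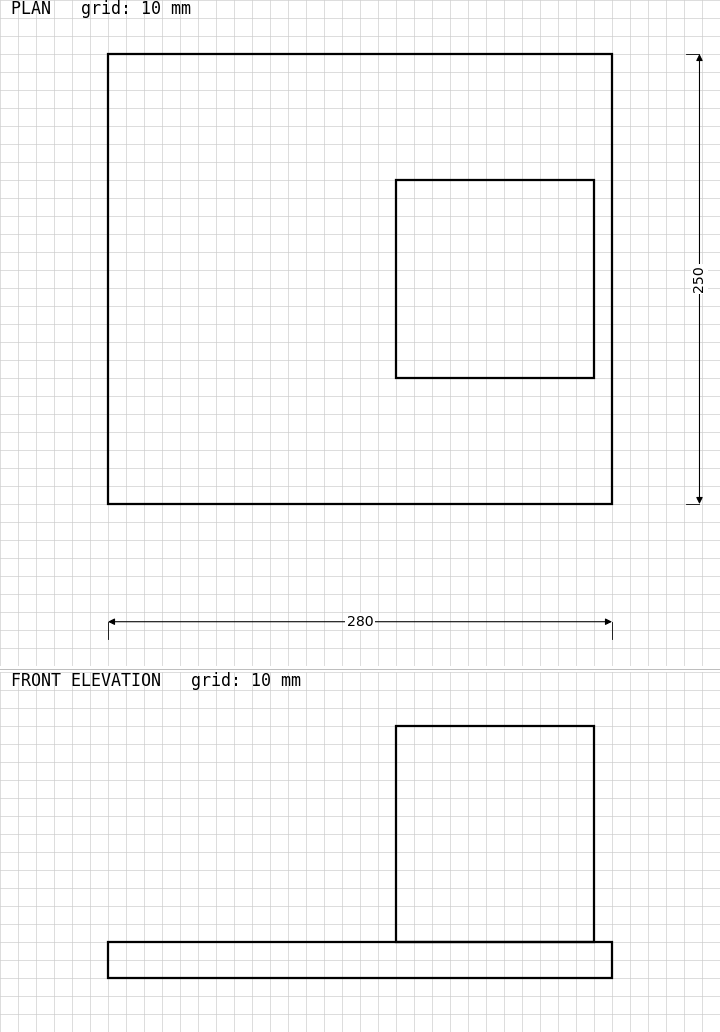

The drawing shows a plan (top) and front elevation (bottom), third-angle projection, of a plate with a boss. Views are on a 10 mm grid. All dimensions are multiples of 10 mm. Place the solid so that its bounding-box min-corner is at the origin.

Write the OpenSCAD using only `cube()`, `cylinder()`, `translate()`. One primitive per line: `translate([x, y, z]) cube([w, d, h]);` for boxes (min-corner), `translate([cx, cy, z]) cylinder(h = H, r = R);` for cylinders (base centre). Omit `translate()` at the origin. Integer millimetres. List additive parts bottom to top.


cube([280, 250, 20]);
translate([160, 70, 20]) cube([110, 110, 120]);


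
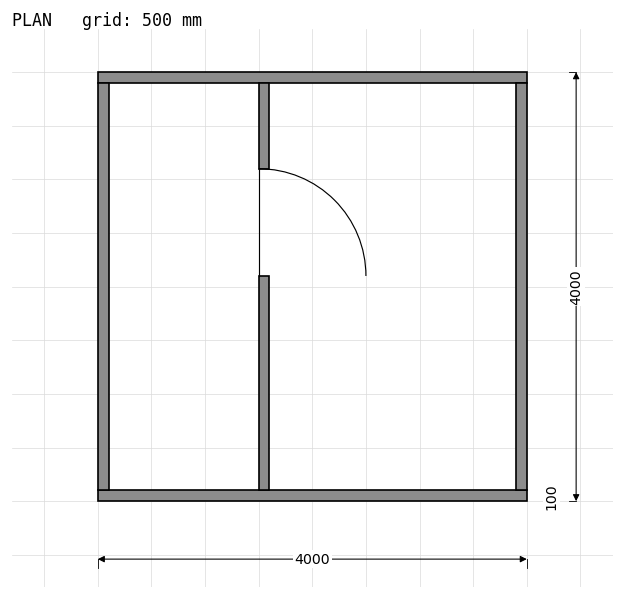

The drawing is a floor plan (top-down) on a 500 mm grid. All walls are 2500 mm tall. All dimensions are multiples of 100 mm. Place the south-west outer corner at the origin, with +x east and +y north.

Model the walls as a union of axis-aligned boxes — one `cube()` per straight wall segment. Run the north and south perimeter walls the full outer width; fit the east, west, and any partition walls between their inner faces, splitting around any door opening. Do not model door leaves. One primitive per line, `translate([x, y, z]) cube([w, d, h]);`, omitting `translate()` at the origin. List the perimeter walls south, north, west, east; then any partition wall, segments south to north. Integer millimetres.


cube([4000, 100, 2500]);
translate([0, 3900, 0]) cube([4000, 100, 2500]);
translate([0, 100, 0]) cube([100, 3800, 2500]);
translate([3900, 100, 0]) cube([100, 3800, 2500]);
translate([1500, 100, 0]) cube([100, 2000, 2500]);
translate([1500, 3100, 0]) cube([100, 800, 2500]);


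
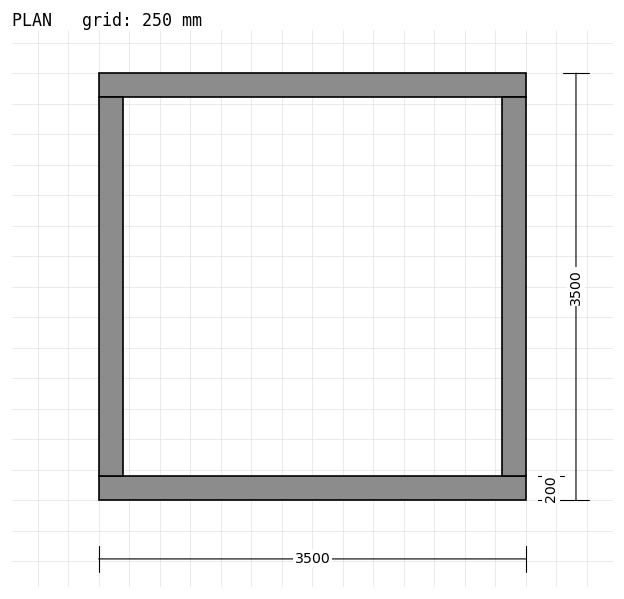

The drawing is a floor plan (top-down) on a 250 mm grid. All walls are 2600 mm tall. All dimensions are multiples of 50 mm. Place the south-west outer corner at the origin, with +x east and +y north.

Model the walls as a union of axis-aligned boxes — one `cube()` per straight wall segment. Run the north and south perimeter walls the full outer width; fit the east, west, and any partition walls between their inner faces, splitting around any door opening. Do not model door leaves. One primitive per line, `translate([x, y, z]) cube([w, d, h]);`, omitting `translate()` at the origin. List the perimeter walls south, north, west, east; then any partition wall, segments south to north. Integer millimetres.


cube([3500, 200, 2600]);
translate([0, 3300, 0]) cube([3500, 200, 2600]);
translate([0, 200, 0]) cube([200, 3100, 2600]);
translate([3300, 200, 0]) cube([200, 3100, 2600]);


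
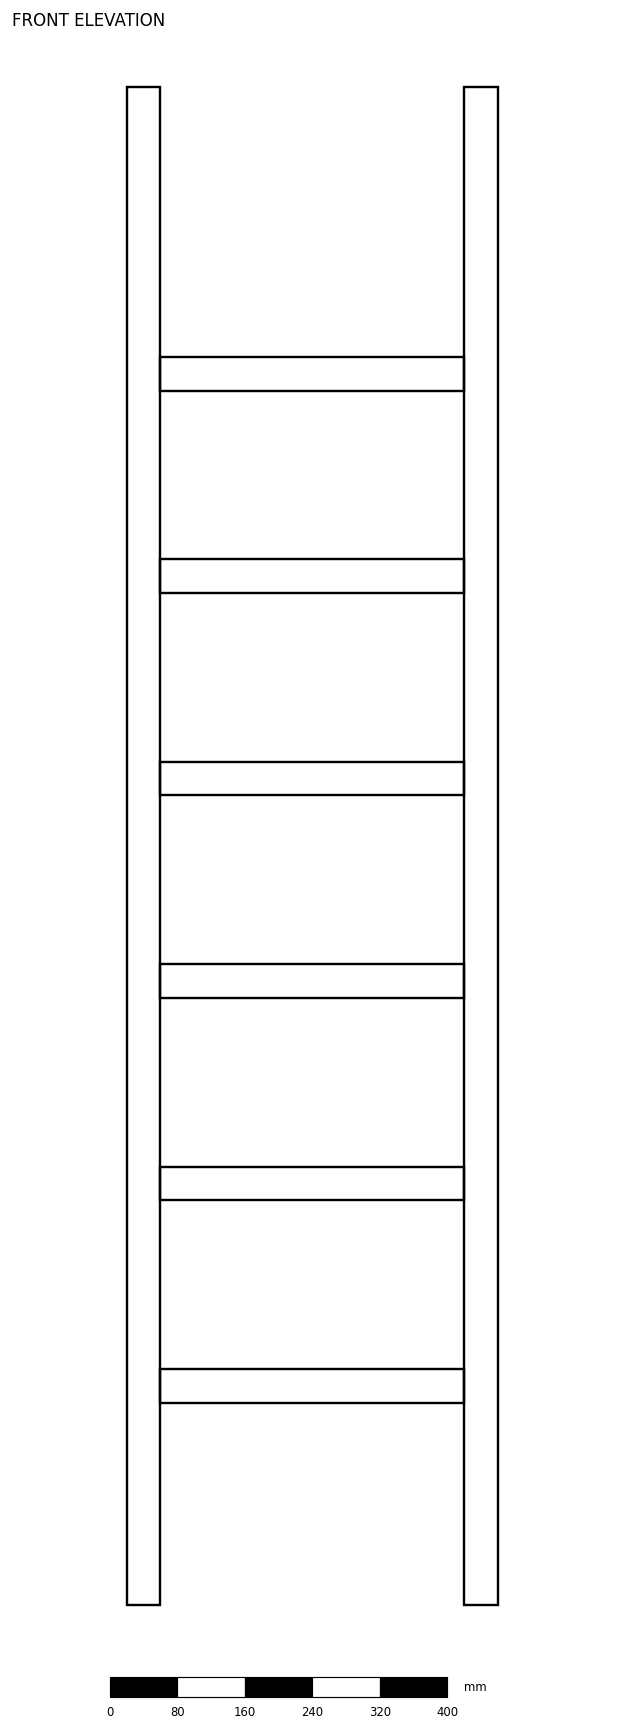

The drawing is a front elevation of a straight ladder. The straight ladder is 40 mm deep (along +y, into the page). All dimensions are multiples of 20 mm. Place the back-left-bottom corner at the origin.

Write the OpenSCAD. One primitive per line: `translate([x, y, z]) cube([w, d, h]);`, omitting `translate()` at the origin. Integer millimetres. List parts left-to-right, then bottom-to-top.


cube([40, 40, 1800]);
translate([40, 0, 240]) cube([360, 40, 40]);
translate([40, 0, 480]) cube([360, 40, 40]);
translate([40, 0, 720]) cube([360, 40, 40]);
translate([40, 0, 960]) cube([360, 40, 40]);
translate([40, 0, 1200]) cube([360, 40, 40]);
translate([40, 0, 1440]) cube([360, 40, 40]);
translate([400, 0, 0]) cube([40, 40, 1800]);


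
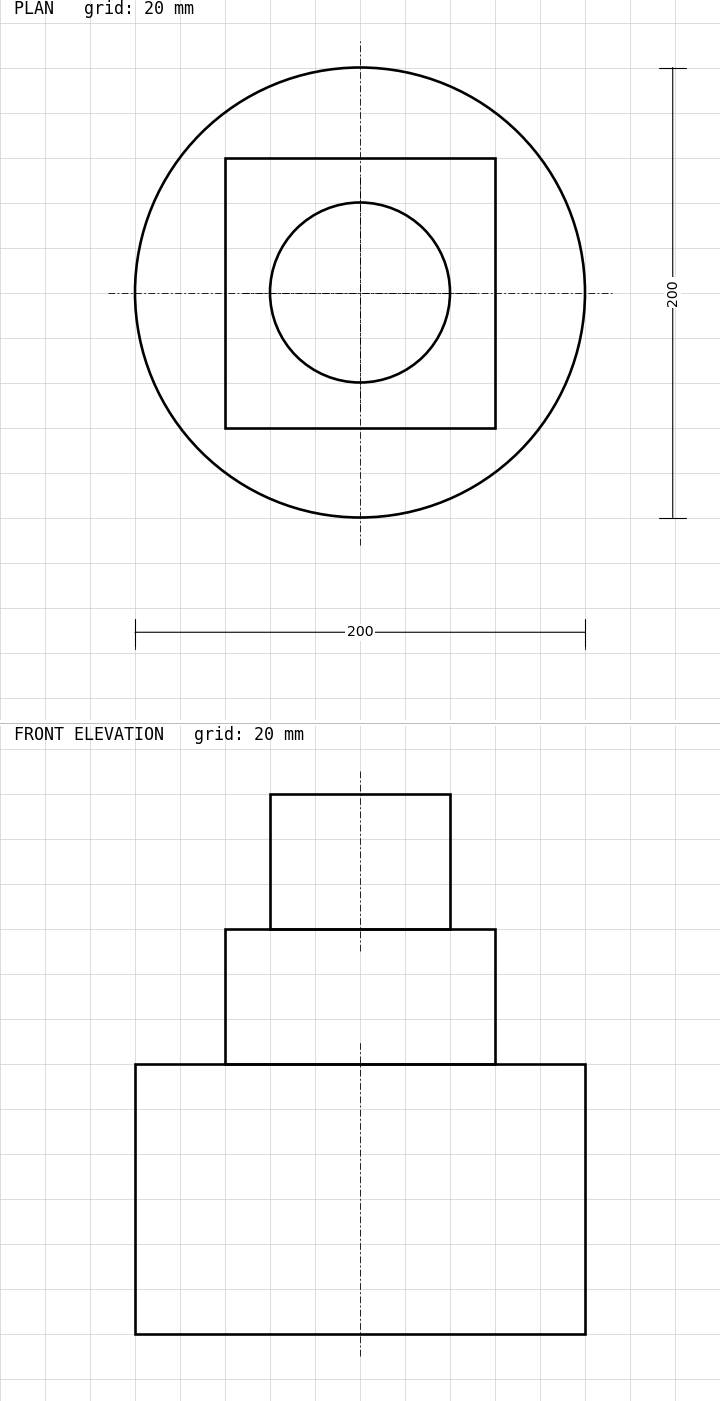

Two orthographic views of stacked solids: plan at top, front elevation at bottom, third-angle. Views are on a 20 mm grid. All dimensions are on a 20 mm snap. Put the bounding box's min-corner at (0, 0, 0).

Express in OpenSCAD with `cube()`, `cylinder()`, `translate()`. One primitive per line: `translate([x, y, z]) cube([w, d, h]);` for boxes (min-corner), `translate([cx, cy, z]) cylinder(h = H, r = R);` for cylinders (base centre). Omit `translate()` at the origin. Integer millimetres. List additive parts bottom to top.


translate([100, 100, 0]) cylinder(h = 120, r = 100);
translate([40, 40, 120]) cube([120, 120, 60]);
translate([100, 100, 180]) cylinder(h = 60, r = 40);
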